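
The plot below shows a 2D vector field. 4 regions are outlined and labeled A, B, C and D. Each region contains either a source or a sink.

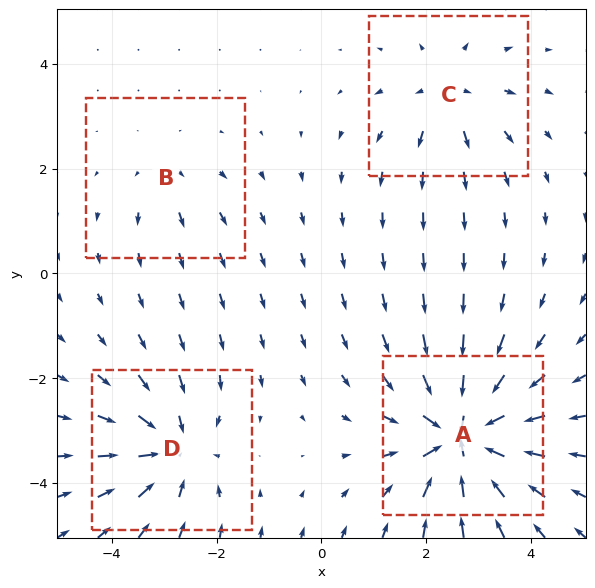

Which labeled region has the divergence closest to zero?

B

Divergence at each region's feature centre — A: about -8, B: about +2, C: about +4, D: about -5. Region B is closest to zero.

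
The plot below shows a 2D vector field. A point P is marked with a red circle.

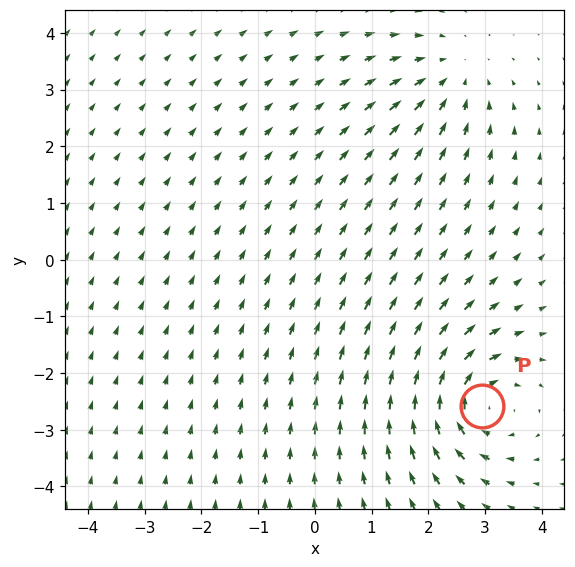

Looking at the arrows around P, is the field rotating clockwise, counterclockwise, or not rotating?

clockwise

Near P at (2.9, -2.6) the arrows circulate clockwise. The curl (z-component) there is about -6; negative curl means clockwise rotation.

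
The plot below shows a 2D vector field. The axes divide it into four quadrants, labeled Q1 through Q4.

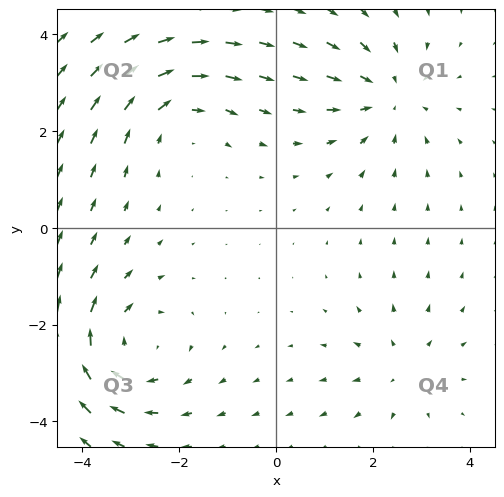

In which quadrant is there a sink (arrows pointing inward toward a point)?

The sink sits at approximately (2.3, 2.7), which lies in quadrant Q1. The divergence there is about -3, negative as expected for a sink.

Q1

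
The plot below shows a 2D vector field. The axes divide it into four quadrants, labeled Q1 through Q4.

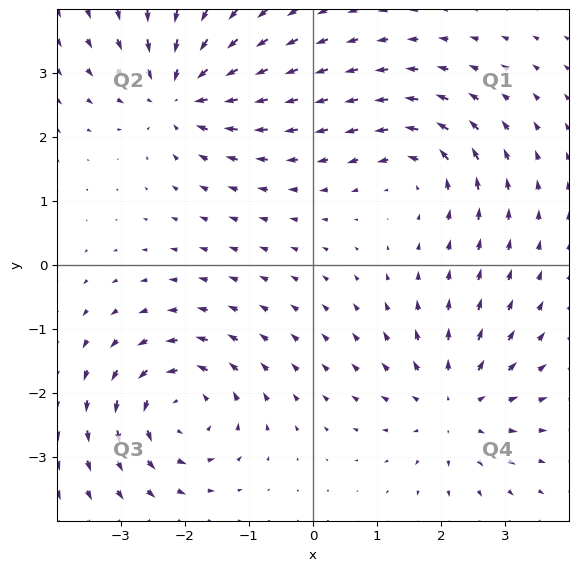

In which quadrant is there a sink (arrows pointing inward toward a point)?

Q2

The sink sits at approximately (-2.1, 2.7), which lies in quadrant Q2. The divergence there is about -6, negative as expected for a sink.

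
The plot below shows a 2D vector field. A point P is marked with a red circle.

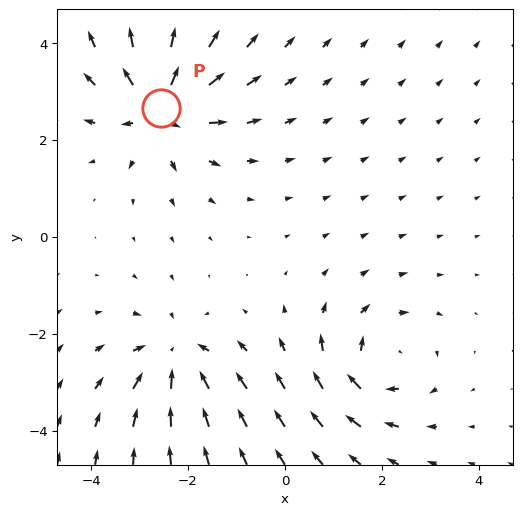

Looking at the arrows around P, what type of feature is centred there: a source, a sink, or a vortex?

At P (-2.6, 2.7) the arrows spread outward. Divergence about +5, curl ≈0 — positive divergence with near-zero curl is a source.

source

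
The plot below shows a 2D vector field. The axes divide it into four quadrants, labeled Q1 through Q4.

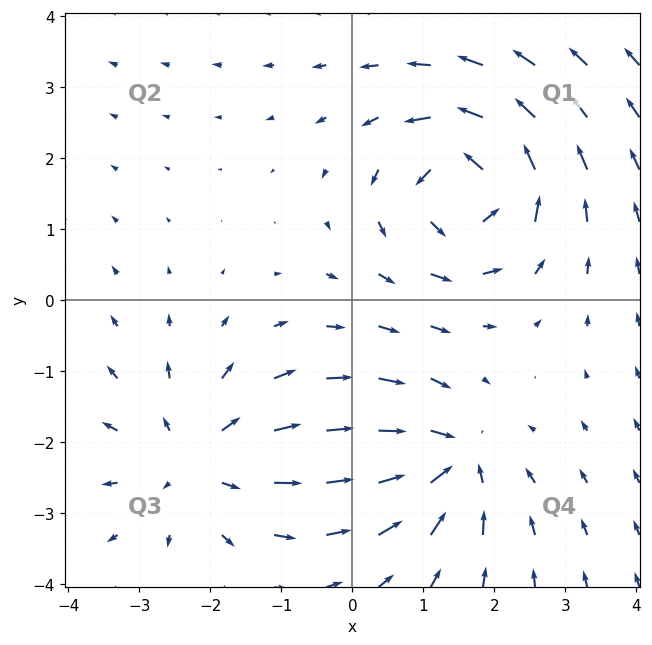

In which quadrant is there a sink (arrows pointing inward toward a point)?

The sink sits at approximately (1.4, -2.3), which lies in quadrant Q4. The divergence there is about -3, negative as expected for a sink.

Q4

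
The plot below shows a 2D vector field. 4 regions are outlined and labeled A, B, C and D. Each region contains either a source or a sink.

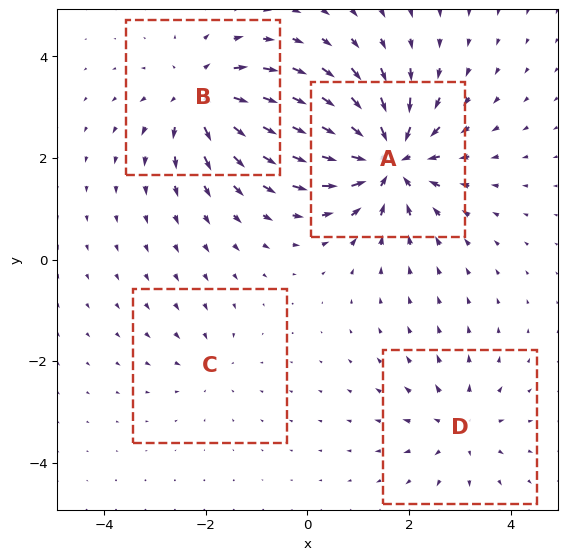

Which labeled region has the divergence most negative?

Divergence at each region's feature centre — A: about -8, B: about +6, C: about -2, D: about +4. Region A is most negative.

A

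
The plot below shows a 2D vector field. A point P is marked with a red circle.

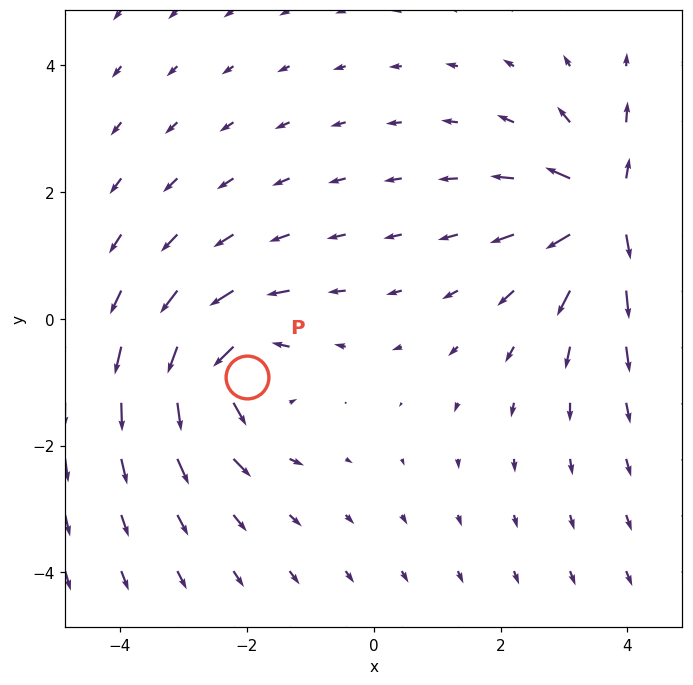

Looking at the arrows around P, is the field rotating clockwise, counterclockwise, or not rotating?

Near P at (-2.0, -0.9) the arrows circulate counterclockwise. The curl (z-component) there is about +3; positive curl means counterclockwise rotation.

counterclockwise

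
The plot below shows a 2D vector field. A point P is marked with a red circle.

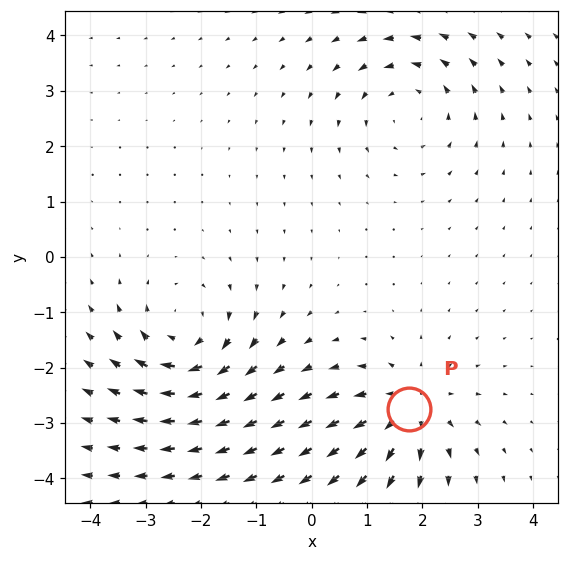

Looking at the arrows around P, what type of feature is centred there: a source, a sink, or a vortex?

At P (1.8, -2.7) the arrows spread outward. Divergence about +5, curl ≈0 — positive divergence with near-zero curl is a source.

source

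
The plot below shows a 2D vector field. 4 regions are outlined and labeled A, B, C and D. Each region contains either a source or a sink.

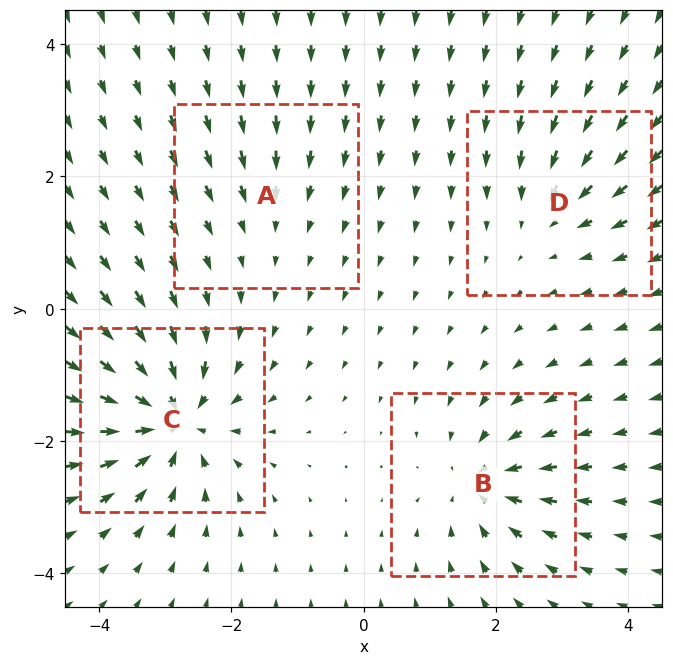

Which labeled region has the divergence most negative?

Divergence at each region's feature centre — A: about -2, B: about -6, C: about -9, D: about -4. Region C is most negative.

C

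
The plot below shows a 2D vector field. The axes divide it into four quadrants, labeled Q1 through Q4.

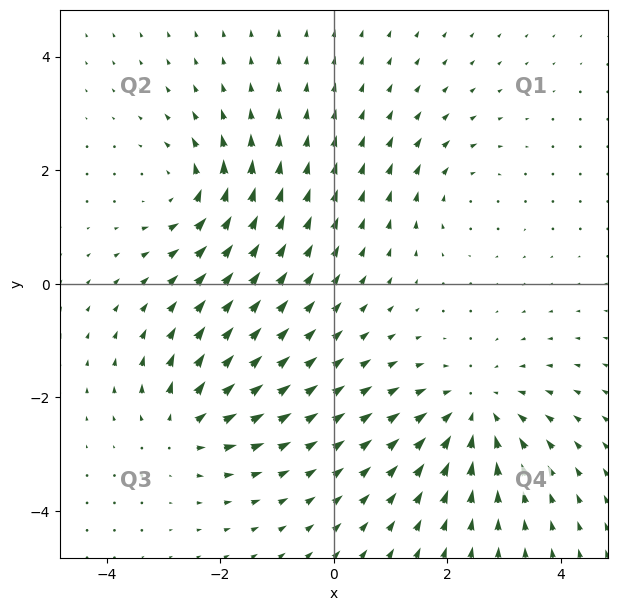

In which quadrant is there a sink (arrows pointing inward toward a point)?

The sink sits at approximately (2.5, -2.3), which lies in quadrant Q4. The divergence there is about -4, negative as expected for a sink.

Q4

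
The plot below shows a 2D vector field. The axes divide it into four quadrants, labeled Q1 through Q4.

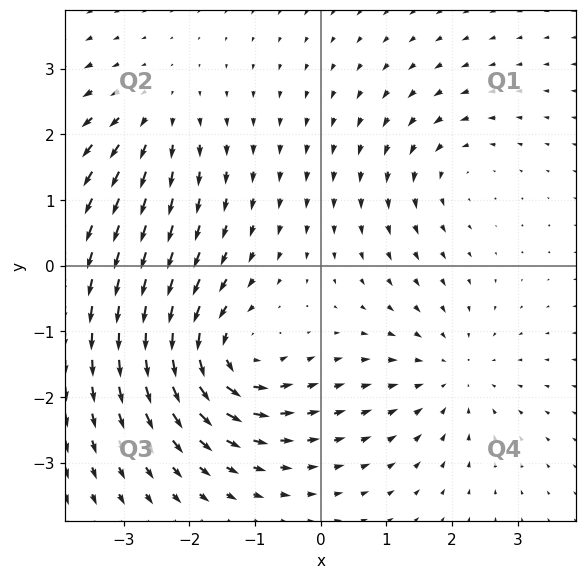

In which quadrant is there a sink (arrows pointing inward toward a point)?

The sink sits at approximately (2.0, -1.7), which lies in quadrant Q4. The divergence there is about -3, negative as expected for a sink.

Q4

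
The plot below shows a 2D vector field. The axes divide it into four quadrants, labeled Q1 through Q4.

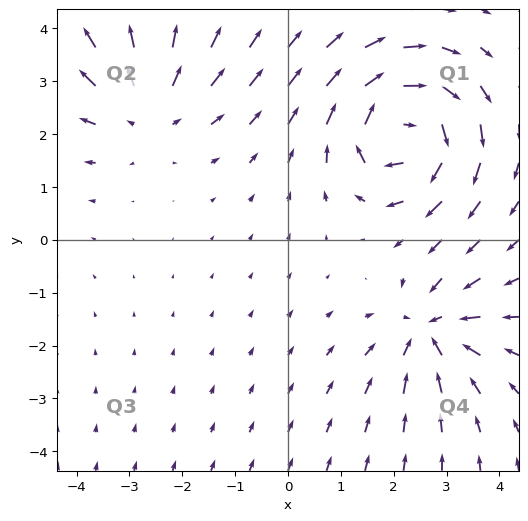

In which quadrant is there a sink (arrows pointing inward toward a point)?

Q4

The sink sits at approximately (2.7, -1.7), which lies in quadrant Q4. The divergence there is about -4, negative as expected for a sink.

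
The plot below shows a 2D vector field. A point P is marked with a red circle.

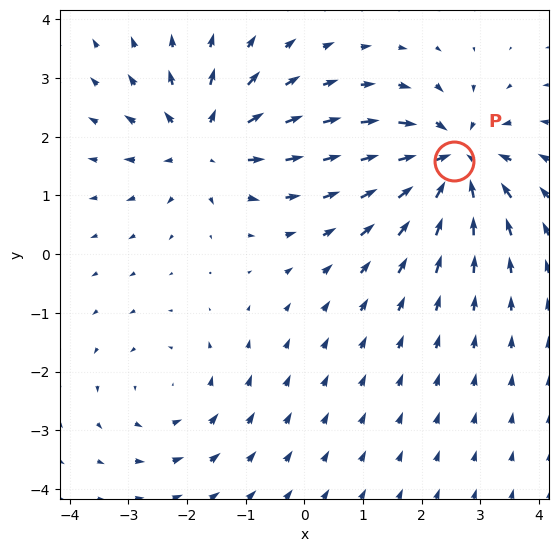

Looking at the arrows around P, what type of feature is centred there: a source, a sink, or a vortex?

At P (2.6, 1.6) the arrows converge inward. Divergence about -6, curl ≈0 — negative divergence with near-zero curl is a sink.

sink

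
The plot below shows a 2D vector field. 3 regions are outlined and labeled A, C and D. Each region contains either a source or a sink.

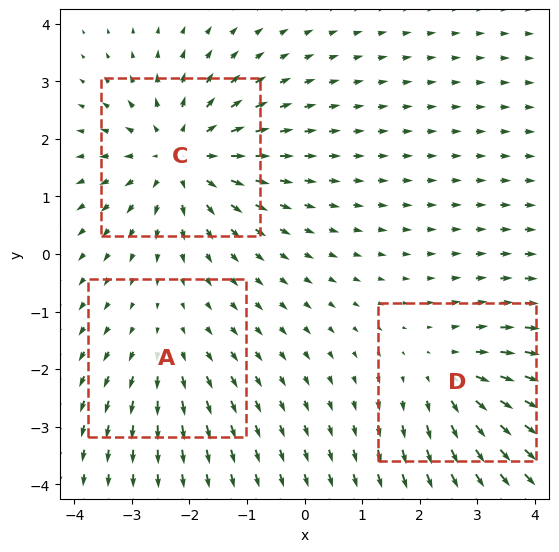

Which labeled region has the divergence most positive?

Divergence at each region's feature centre — A: about +2, C: about +4, D: about +3. Region C is most positive.

C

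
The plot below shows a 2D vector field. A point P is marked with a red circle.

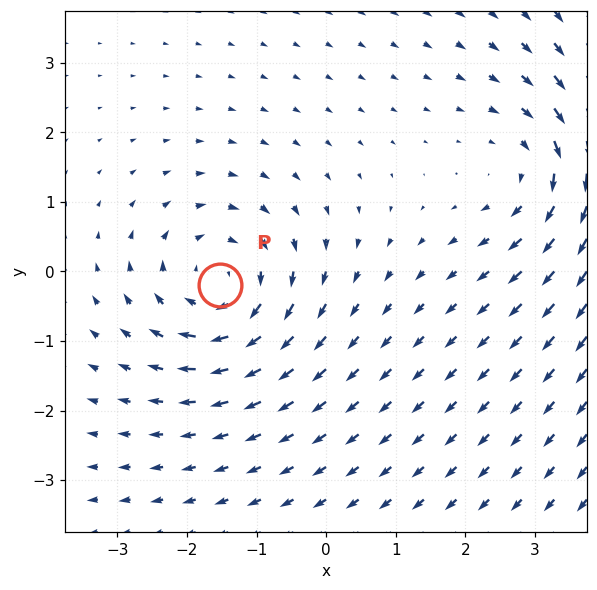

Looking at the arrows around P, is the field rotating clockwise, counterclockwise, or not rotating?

clockwise

Near P at (-1.5, -0.2) the arrows circulate clockwise. The curl (z-component) there is about -3; negative curl means clockwise rotation.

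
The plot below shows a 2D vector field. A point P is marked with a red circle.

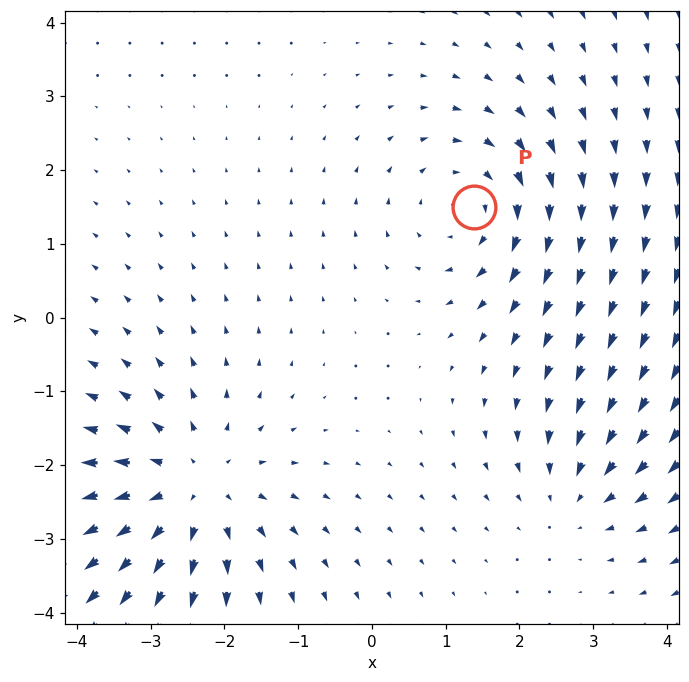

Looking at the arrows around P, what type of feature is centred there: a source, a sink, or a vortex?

At P (1.4, 1.5) the arrows circulate clockwise. Divergence ≈0, curl about -4 — near-zero divergence with nonzero curl is a vortex.

vortex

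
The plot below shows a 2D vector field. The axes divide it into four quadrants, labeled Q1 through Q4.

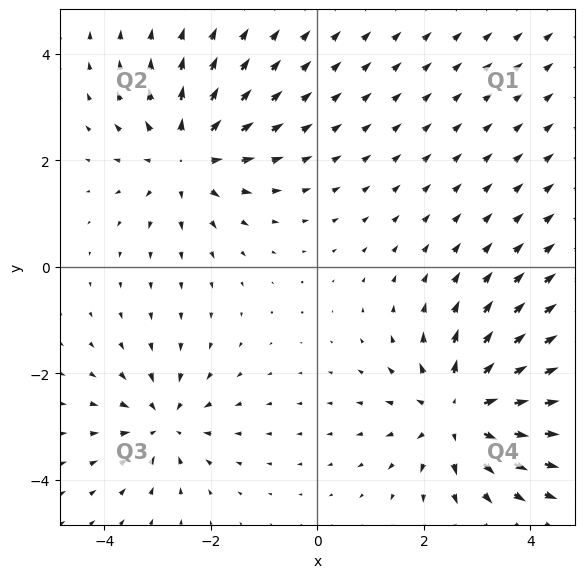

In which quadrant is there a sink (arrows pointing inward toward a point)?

The sink sits at approximately (-2.9, -2.9), which lies in quadrant Q3. The divergence there is about -3, negative as expected for a sink.

Q3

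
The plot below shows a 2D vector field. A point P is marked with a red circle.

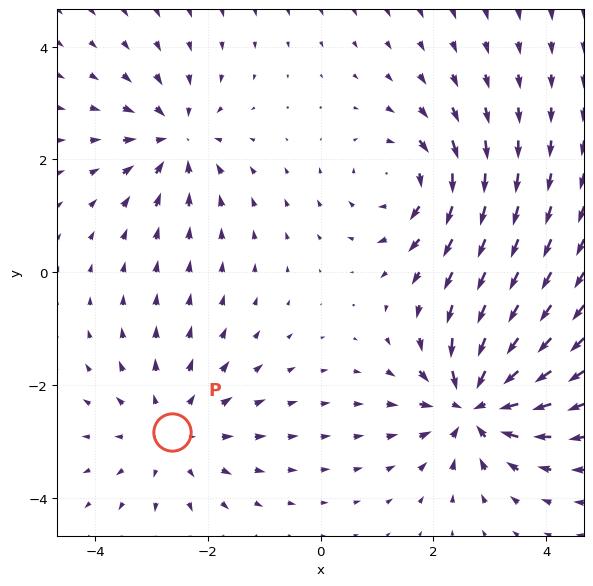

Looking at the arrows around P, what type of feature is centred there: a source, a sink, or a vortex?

At P (-2.6, -2.8) the arrows spread outward. Divergence about +3, curl ≈0 — positive divergence with near-zero curl is a source.

source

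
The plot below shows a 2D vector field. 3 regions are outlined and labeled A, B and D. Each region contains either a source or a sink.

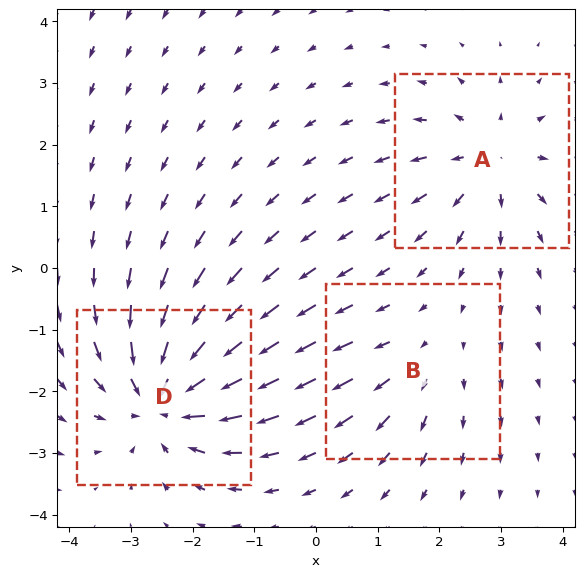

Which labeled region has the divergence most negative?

D

Divergence at each region's feature centre — A: about +3, B: about +2, D: about -5. Region D is most negative.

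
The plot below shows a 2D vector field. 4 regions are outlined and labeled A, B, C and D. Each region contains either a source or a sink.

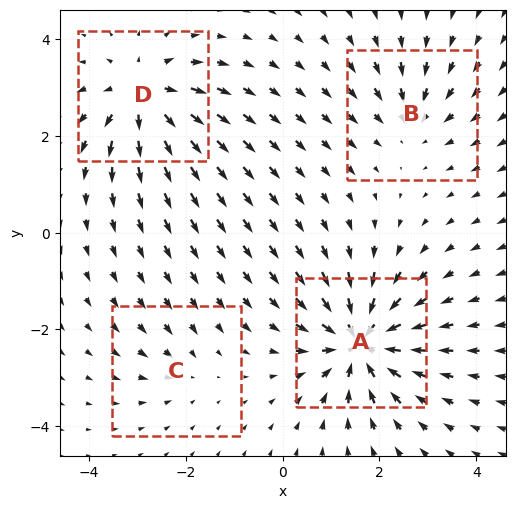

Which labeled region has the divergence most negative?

Divergence at each region's feature centre — A: about -8, B: about -4, C: about -2, D: about +6. Region A is most negative.

A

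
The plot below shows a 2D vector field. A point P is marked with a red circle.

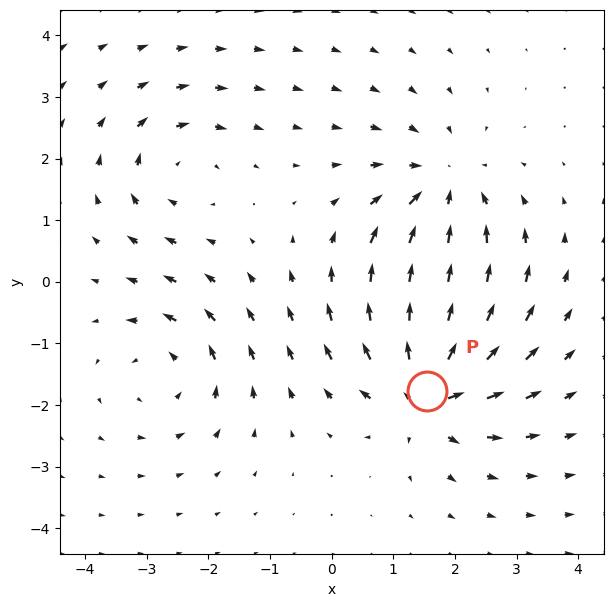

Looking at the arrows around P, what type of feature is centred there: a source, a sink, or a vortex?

source

At P (1.5, -1.8) the arrows spread outward. Divergence about +6, curl ≈0 — positive divergence with near-zero curl is a source.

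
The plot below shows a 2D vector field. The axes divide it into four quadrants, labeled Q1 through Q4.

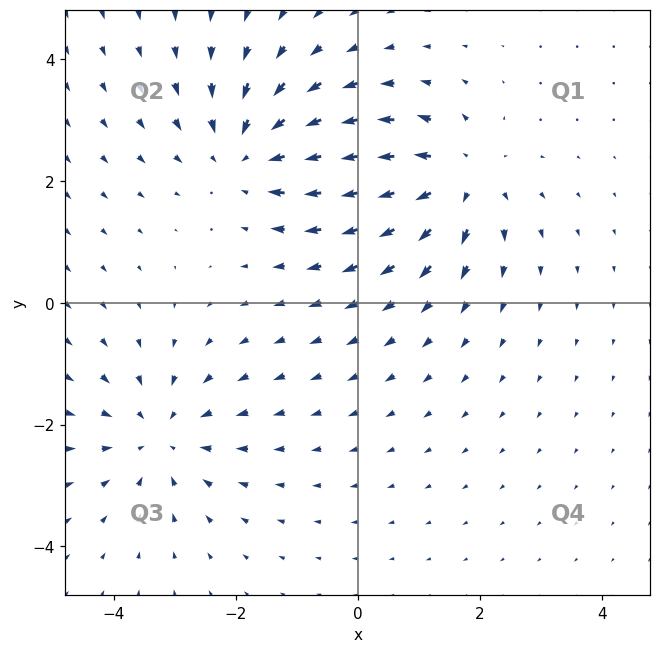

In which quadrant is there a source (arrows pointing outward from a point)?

The source sits at approximately (1.6, 2.0), which lies in quadrant Q1. The divergence there is about +5, positive as expected for a source.

Q1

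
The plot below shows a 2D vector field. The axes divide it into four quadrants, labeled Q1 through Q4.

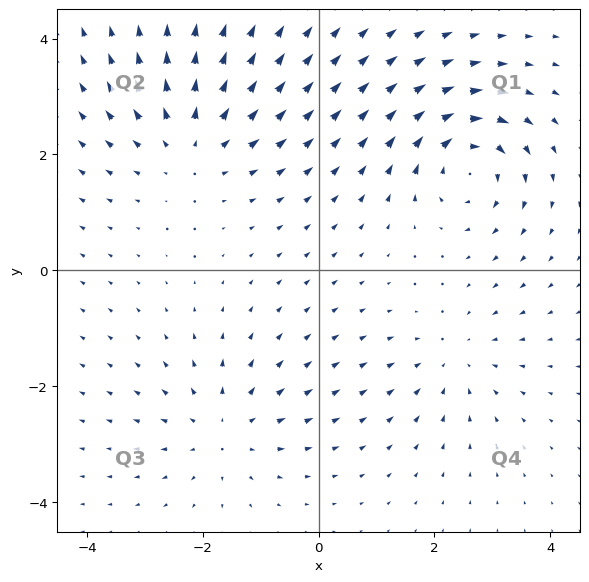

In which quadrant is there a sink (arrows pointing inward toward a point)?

Q4

The sink sits at approximately (2.4, -1.5), which lies in quadrant Q4. The divergence there is about -3, negative as expected for a sink.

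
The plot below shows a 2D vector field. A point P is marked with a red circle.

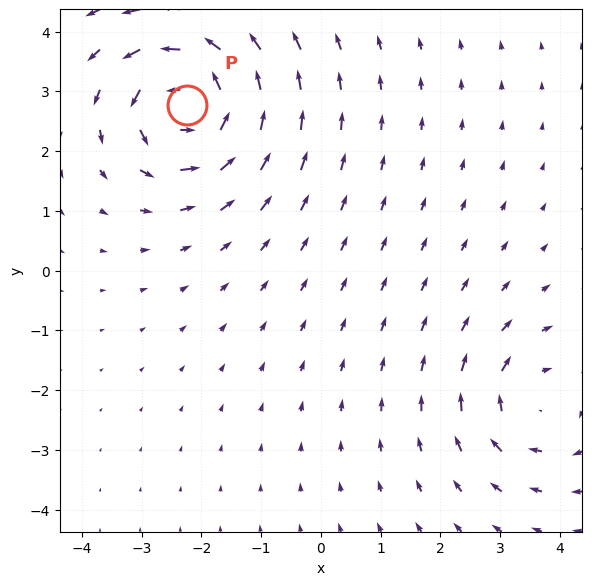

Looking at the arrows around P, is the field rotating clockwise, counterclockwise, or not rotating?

Near P at (-2.2, 2.8) the arrows circulate counterclockwise. The curl (z-component) there is about +5; positive curl means counterclockwise rotation.

counterclockwise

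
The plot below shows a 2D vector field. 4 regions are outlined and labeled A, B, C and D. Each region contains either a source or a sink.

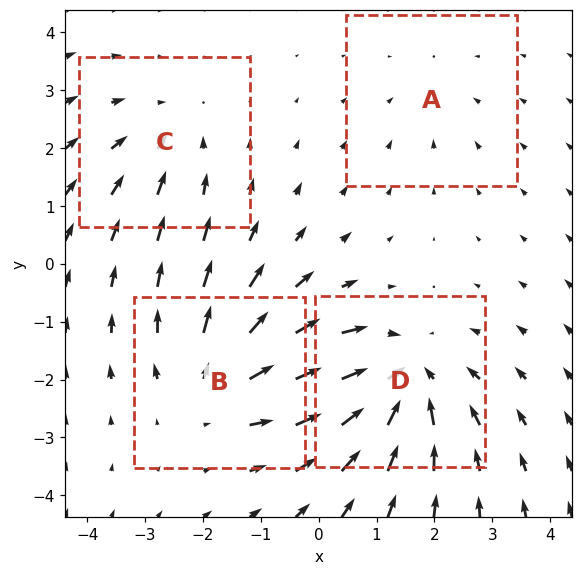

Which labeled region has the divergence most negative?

D

Divergence at each region's feature centre — A: about -2, B: about +4, C: about -3, D: about -5. Region D is most negative.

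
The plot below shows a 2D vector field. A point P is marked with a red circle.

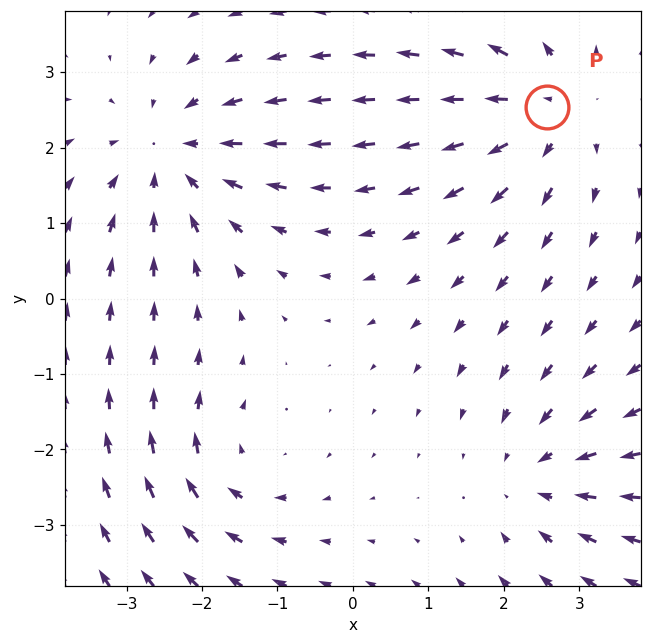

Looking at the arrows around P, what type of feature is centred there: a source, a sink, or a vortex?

At P (2.6, 2.5) the arrows spread outward. Divergence about +4, curl ≈0 — positive divergence with near-zero curl is a source.

source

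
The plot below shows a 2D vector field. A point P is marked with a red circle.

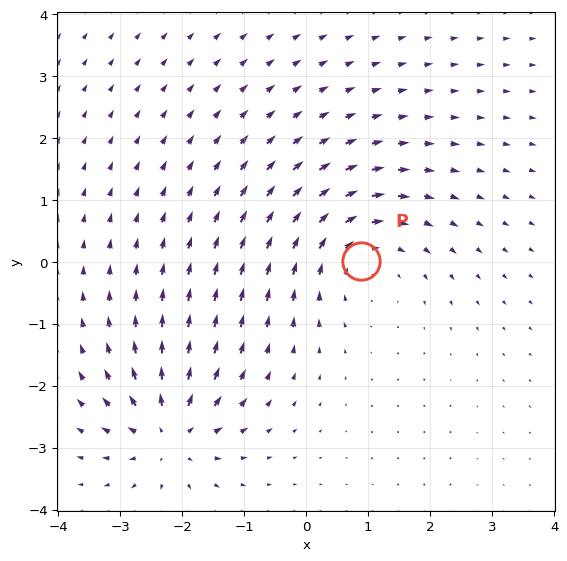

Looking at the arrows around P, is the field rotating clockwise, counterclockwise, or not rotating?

clockwise

Near P at (0.9, 0.0) the arrows circulate clockwise. The curl (z-component) there is about -3; negative curl means clockwise rotation.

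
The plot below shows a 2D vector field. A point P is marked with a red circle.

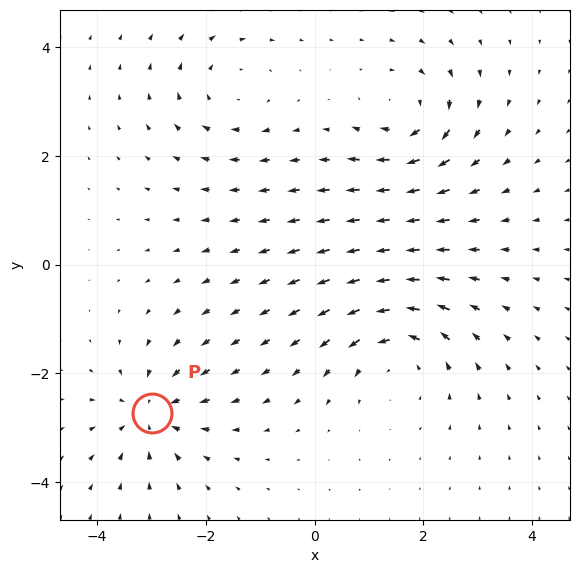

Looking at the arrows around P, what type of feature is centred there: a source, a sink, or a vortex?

sink

At P (-3.0, -2.7) the arrows converge inward. Divergence about -5, curl ≈0 — negative divergence with near-zero curl is a sink.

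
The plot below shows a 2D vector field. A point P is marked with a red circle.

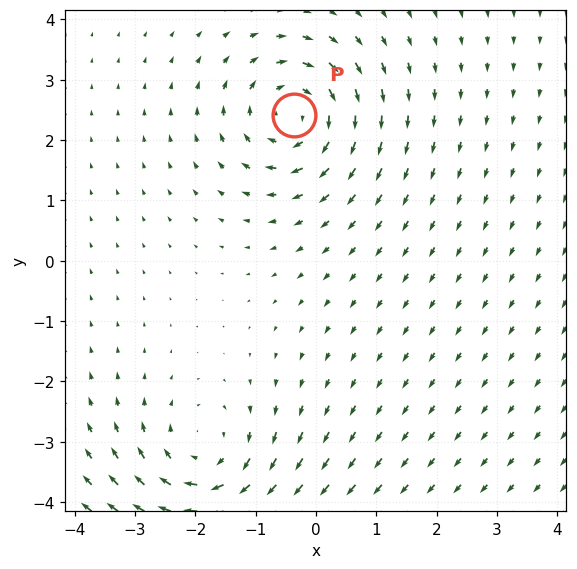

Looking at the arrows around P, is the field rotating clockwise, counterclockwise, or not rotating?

Near P at (-0.4, 2.4) the arrows circulate clockwise. The curl (z-component) there is about -4; negative curl means clockwise rotation.

clockwise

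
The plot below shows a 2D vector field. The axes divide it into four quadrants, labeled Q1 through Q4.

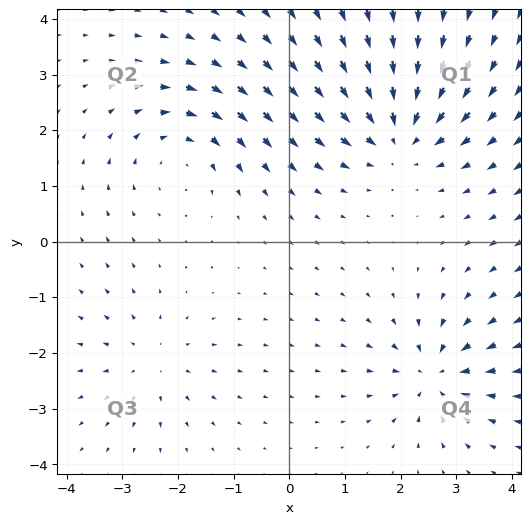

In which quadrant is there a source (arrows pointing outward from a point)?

Q3

The source sits at approximately (-2.5, -2.1), which lies in quadrant Q3. The divergence there is about +3, positive as expected for a source.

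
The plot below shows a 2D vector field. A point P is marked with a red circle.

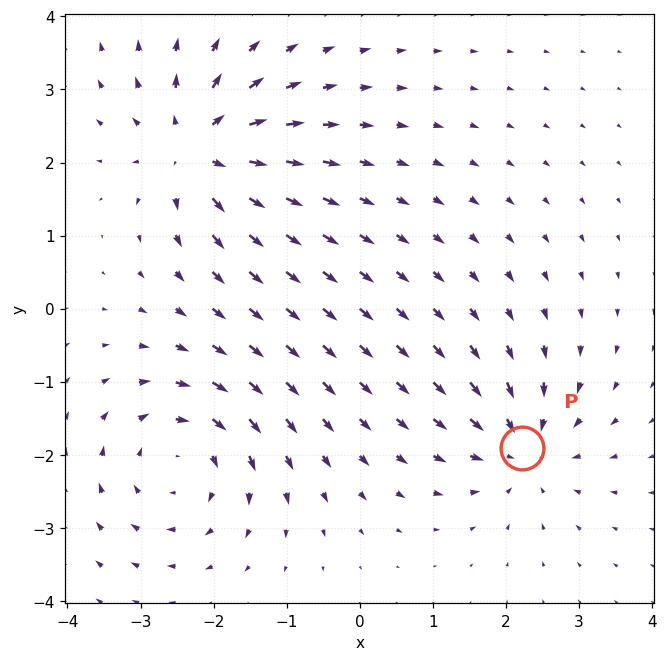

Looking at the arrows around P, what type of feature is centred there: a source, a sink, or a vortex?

sink

At P (2.2, -1.9) the arrows converge inward. Divergence about -5, curl ≈0 — negative divergence with near-zero curl is a sink.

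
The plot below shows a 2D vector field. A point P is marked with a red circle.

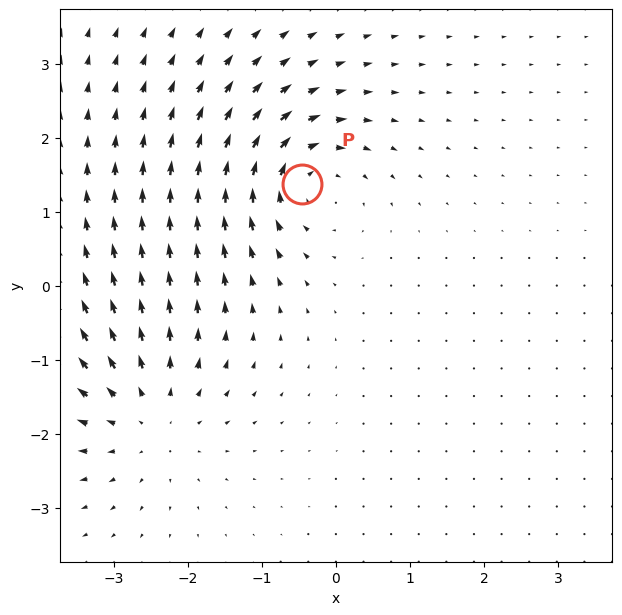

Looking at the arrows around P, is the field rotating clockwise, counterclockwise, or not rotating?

clockwise

Near P at (-0.5, 1.4) the arrows circulate clockwise. The curl (z-component) there is about -5; negative curl means clockwise rotation.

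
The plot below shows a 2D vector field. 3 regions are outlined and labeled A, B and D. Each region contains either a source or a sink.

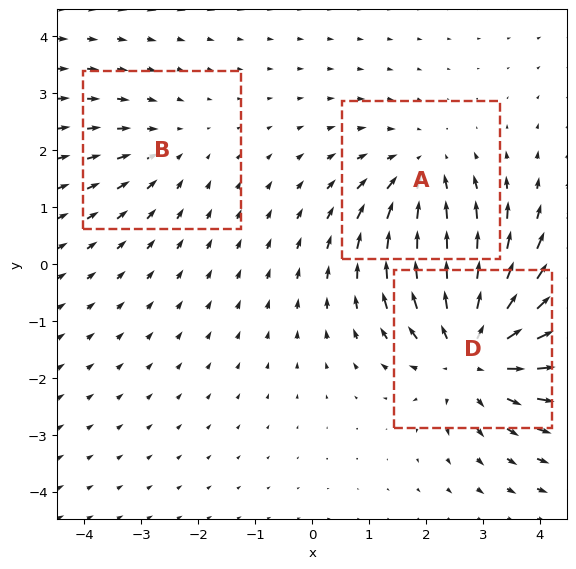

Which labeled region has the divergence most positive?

Divergence at each region's feature centre — A: about -3, B: about -2, D: about +4. Region D is most positive.

D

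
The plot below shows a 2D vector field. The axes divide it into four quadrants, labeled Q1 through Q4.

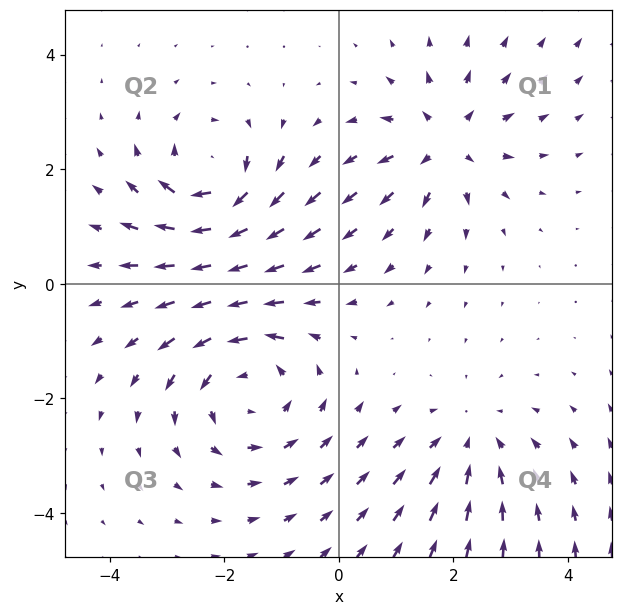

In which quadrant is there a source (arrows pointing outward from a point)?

The source sits at approximately (1.9, 2.5), which lies in quadrant Q1. The divergence there is about +4, positive as expected for a source.

Q1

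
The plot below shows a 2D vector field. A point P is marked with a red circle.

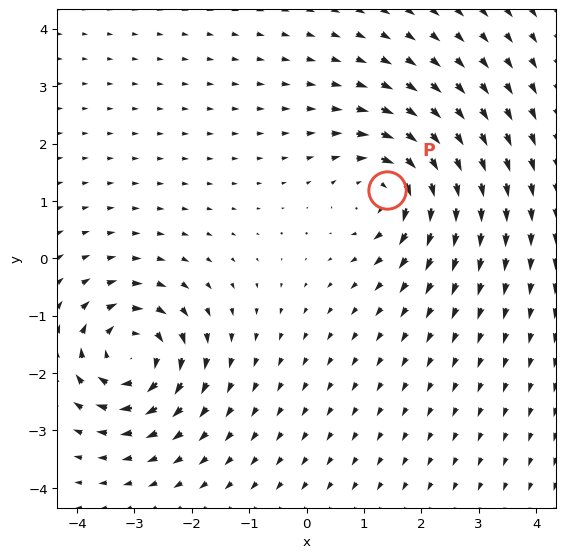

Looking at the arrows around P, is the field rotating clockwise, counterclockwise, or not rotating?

Near P at (1.4, 1.2) the arrows circulate clockwise. The curl (z-component) there is about -4; negative curl means clockwise rotation.

clockwise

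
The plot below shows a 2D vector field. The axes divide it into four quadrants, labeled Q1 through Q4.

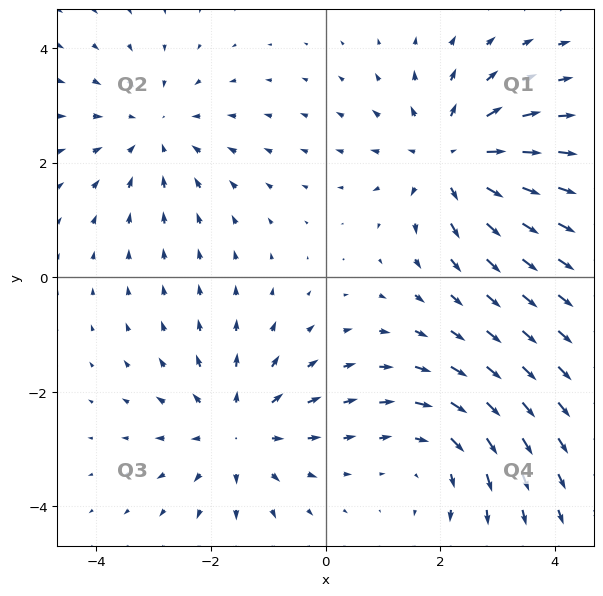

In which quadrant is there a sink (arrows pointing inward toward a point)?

The sink sits at approximately (-3.0, 2.5), which lies in quadrant Q2. The divergence there is about -2, negative as expected for a sink.

Q2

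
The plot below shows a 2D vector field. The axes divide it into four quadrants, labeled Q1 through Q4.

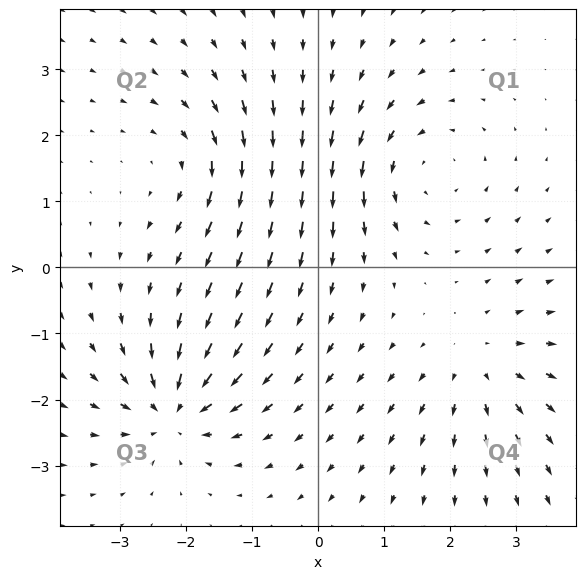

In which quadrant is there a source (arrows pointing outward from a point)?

Q4

The source sits at approximately (2.5, -1.5), which lies in quadrant Q4. The divergence there is about +4, positive as expected for a source.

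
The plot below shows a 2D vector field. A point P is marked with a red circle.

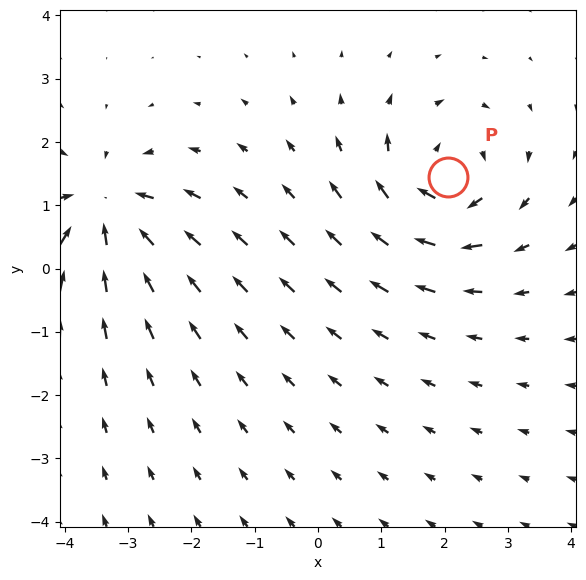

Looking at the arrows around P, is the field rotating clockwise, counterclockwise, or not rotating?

Near P at (2.1, 1.4) the arrows circulate clockwise. The curl (z-component) there is about -5; negative curl means clockwise rotation.

clockwise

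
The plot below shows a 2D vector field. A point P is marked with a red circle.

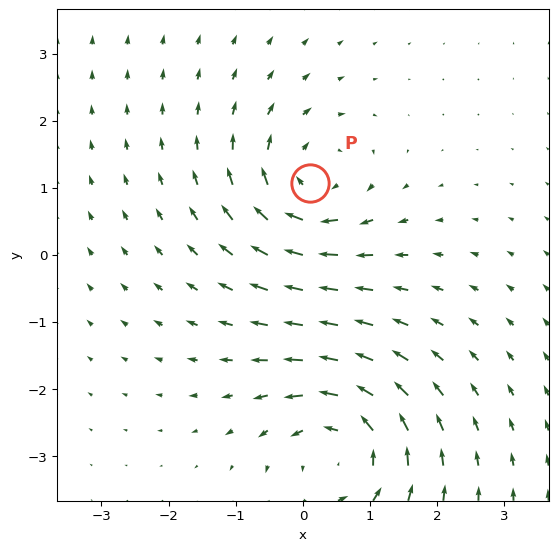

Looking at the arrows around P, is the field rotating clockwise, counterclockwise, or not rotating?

Near P at (0.1, 1.1) the arrows circulate clockwise. The curl (z-component) there is about -4; negative curl means clockwise rotation.

clockwise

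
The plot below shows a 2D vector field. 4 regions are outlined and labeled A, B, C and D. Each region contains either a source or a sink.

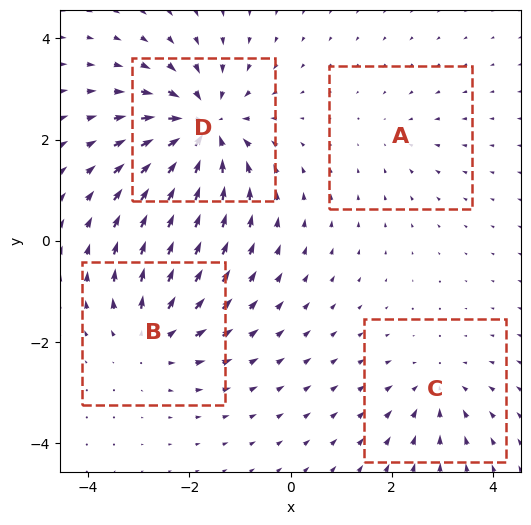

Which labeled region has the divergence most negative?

D

Divergence at each region's feature centre — A: about -2, B: about +5, C: about -3, D: about -7. Region D is most negative.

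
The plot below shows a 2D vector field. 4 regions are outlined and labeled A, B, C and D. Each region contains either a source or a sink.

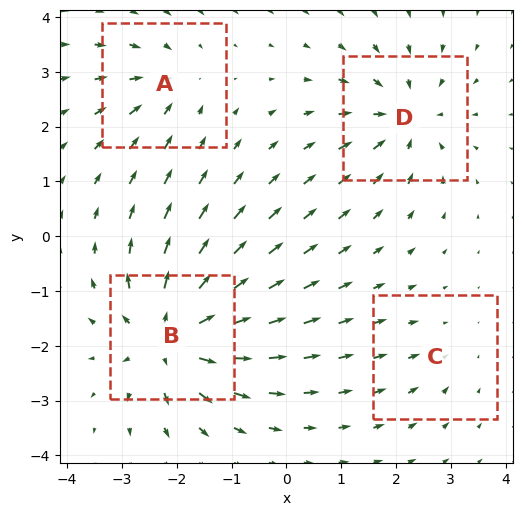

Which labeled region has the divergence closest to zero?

Divergence at each region's feature centre — A: about -4, B: about +7, C: about -2, D: about -5. Region C is closest to zero.

C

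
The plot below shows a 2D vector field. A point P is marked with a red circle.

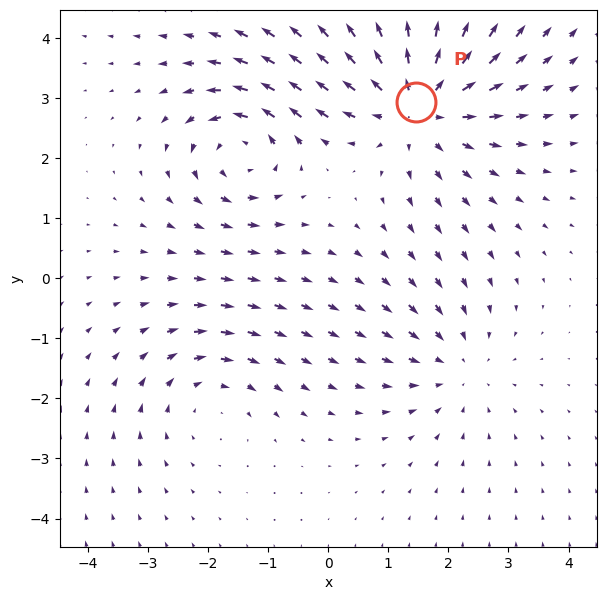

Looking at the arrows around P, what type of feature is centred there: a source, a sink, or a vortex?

At P (1.5, 2.9) the arrows spread outward. Divergence about +4, curl ≈0 — positive divergence with near-zero curl is a source.

source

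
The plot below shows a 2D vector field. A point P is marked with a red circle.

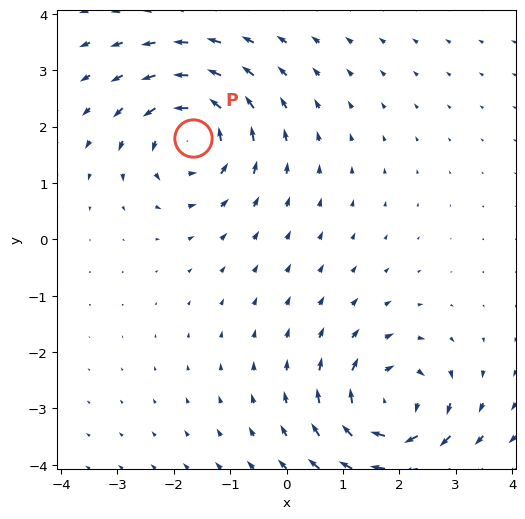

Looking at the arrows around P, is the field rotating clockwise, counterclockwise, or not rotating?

counterclockwise

Near P at (-1.7, 1.8) the arrows circulate counterclockwise. The curl (z-component) there is about +5; positive curl means counterclockwise rotation.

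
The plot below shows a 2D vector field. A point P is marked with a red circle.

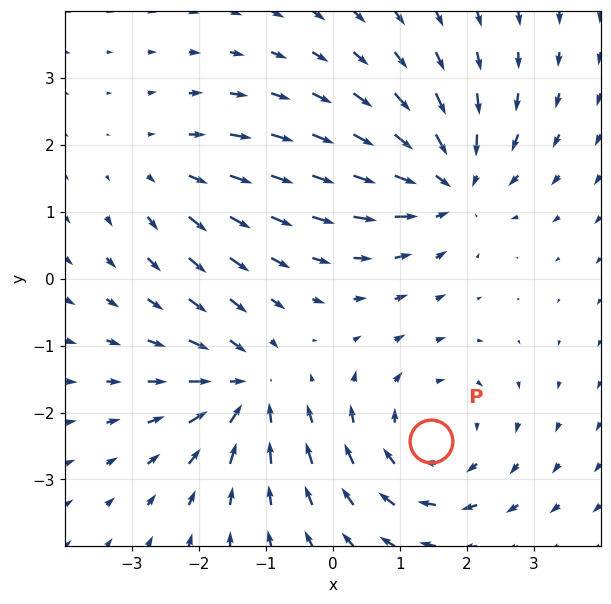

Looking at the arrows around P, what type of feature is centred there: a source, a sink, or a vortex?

vortex

At P (1.5, -2.4) the arrows circulate clockwise. Divergence ≈0, curl about -4 — near-zero divergence with nonzero curl is a vortex.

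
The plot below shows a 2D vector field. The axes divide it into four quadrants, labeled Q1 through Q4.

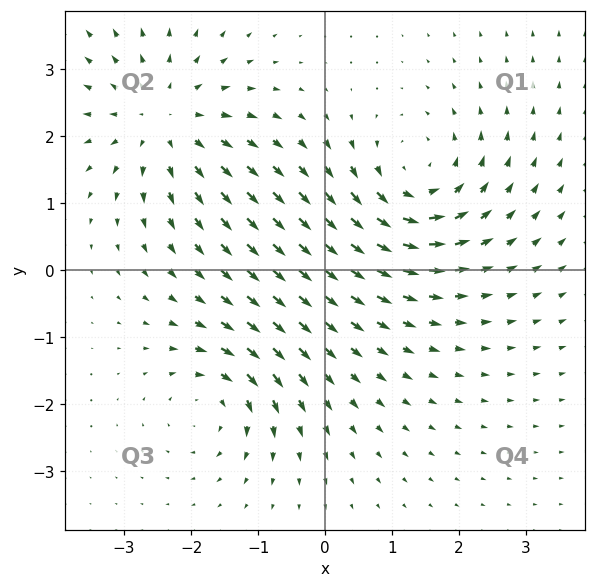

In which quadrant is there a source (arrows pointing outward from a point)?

The source sits at approximately (-2.4, 2.2), which lies in quadrant Q2. The divergence there is about +4, positive as expected for a source.

Q2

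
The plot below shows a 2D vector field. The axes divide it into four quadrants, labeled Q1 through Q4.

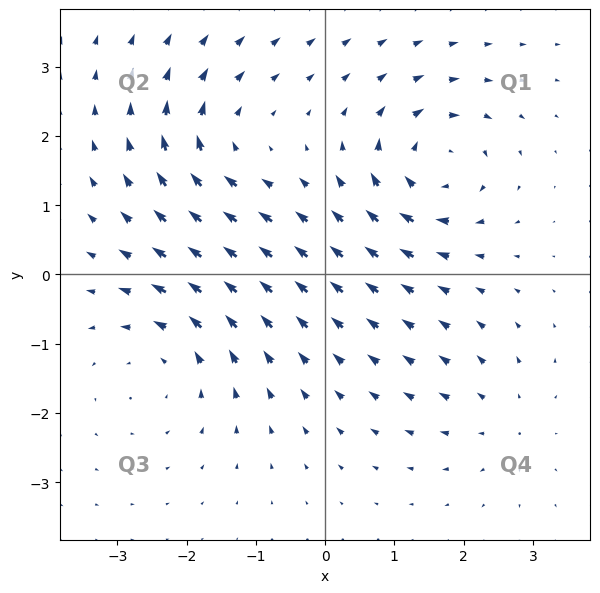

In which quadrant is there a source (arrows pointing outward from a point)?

Q4

The source sits at approximately (2.6, -2.1), which lies in quadrant Q4. The divergence there is about +3, positive as expected for a source.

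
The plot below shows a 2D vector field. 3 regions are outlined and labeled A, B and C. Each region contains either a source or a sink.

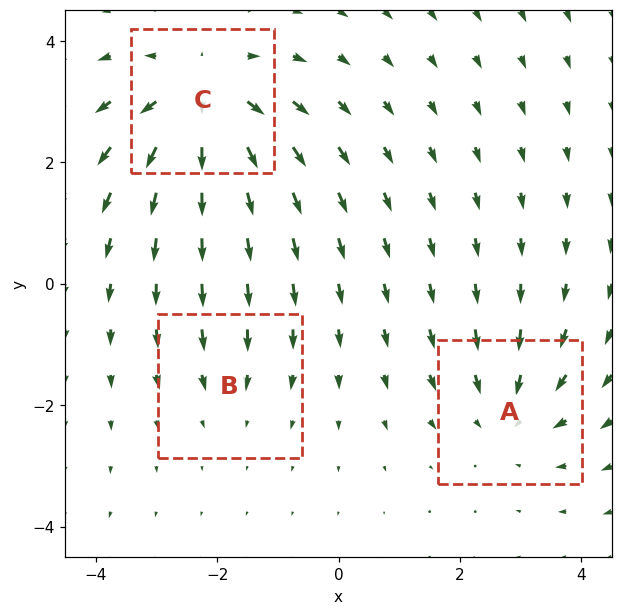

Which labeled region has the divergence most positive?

Divergence at each region's feature centre — A: about -3, B: about -2, C: about +5. Region C is most positive.

C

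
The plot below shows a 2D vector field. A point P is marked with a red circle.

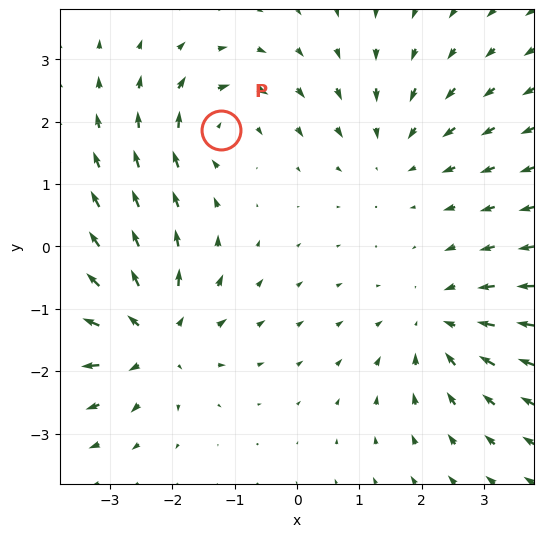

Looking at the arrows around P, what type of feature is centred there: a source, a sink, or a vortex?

vortex

At P (-1.2, 1.9) the arrows circulate clockwise. Divergence ≈0, curl about -4 — near-zero divergence with nonzero curl is a vortex.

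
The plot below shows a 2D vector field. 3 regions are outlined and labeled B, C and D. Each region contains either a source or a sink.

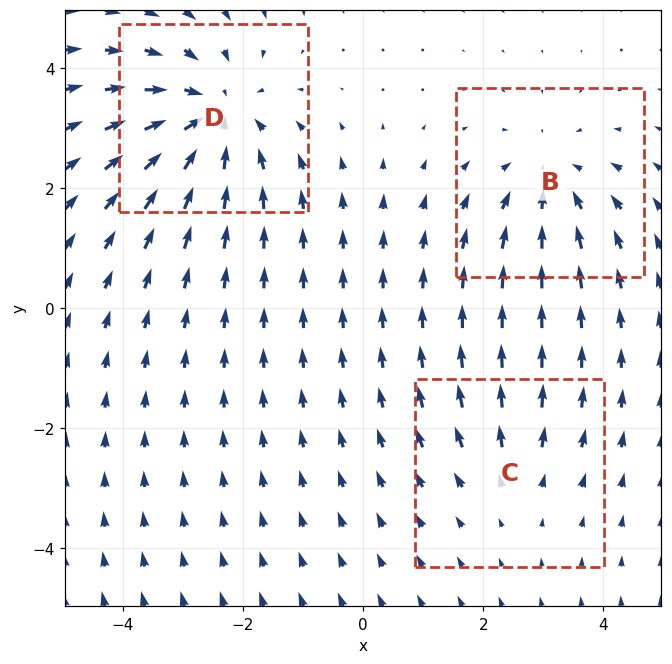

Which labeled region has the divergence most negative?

Divergence at each region's feature centre — B: about -3, C: about +2, D: about -4. Region D is most negative.

D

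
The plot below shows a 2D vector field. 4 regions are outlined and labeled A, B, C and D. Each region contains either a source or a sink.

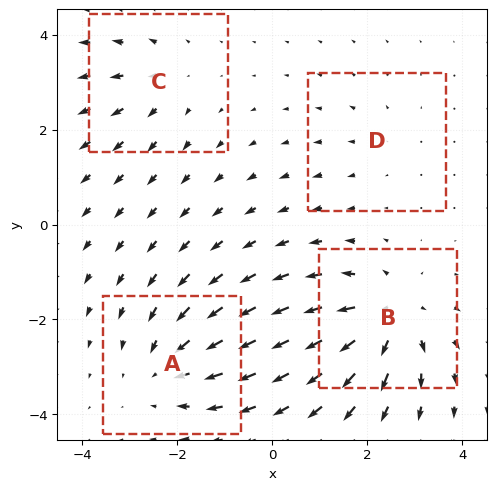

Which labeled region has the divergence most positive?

Divergence at each region's feature centre — A: about -4, B: about +6, C: about +3, D: about +2. Region B is most positive.

B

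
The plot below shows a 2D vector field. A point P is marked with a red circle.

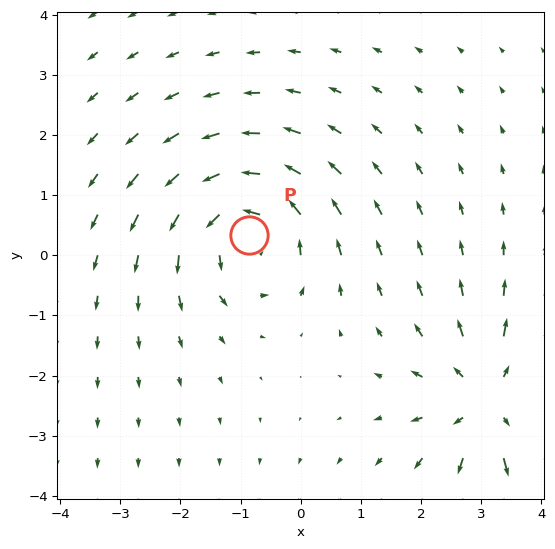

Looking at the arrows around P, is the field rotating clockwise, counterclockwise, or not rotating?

counterclockwise

Near P at (-0.9, 0.3) the arrows circulate counterclockwise. The curl (z-component) there is about +5; positive curl means counterclockwise rotation.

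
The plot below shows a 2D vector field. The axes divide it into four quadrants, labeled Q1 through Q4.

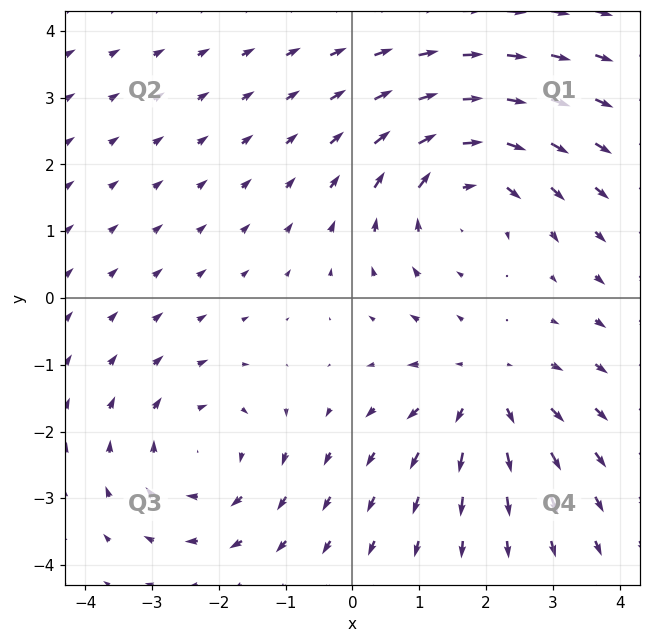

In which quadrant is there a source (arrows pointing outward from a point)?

Q4

The source sits at approximately (2.0, -1.4), which lies in quadrant Q4. The divergence there is about +3, positive as expected for a source.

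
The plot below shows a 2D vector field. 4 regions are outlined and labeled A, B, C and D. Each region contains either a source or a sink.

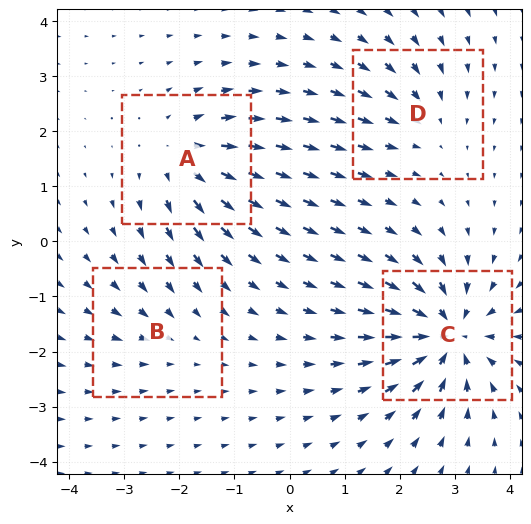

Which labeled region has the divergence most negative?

C

Divergence at each region's feature centre — A: about +6, B: about -2, C: about -8, D: about -4. Region C is most negative.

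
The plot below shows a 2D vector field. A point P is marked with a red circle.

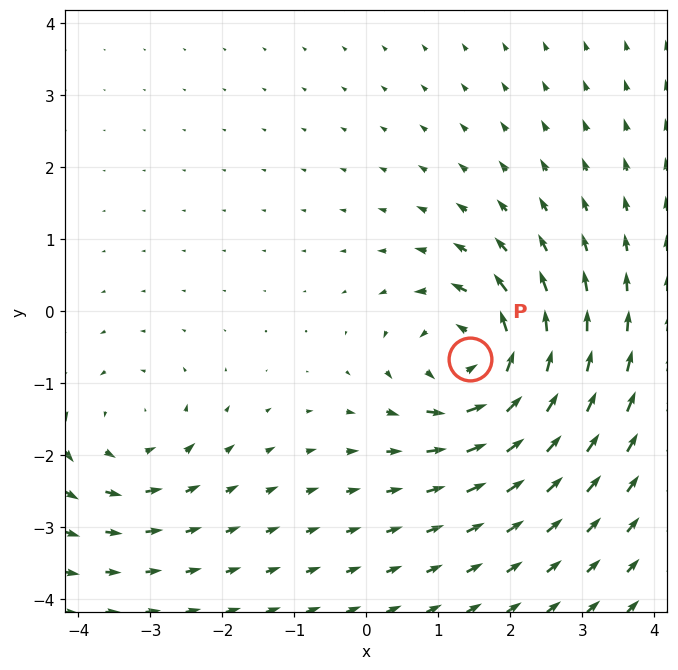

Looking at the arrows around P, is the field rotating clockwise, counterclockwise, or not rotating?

Near P at (1.4, -0.7) the arrows circulate counterclockwise. The curl (z-component) there is about +6; positive curl means counterclockwise rotation.

counterclockwise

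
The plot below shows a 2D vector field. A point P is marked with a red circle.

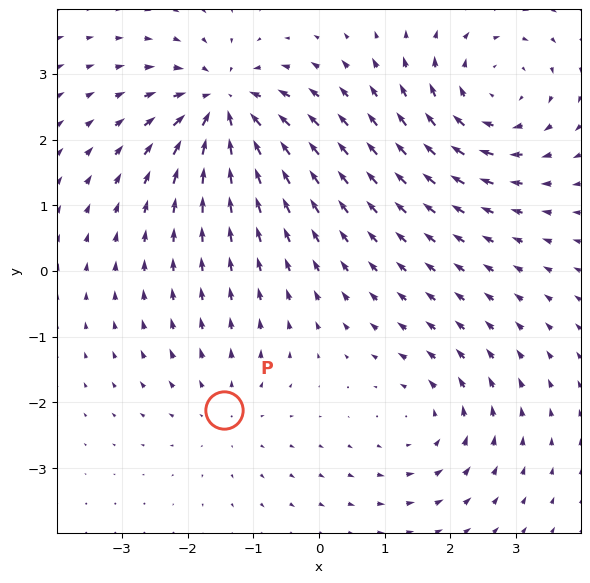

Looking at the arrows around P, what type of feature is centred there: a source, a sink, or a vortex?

source

At P (-1.4, -2.1) the arrows spread outward. Divergence about +2, curl ≈0 — positive divergence with near-zero curl is a source.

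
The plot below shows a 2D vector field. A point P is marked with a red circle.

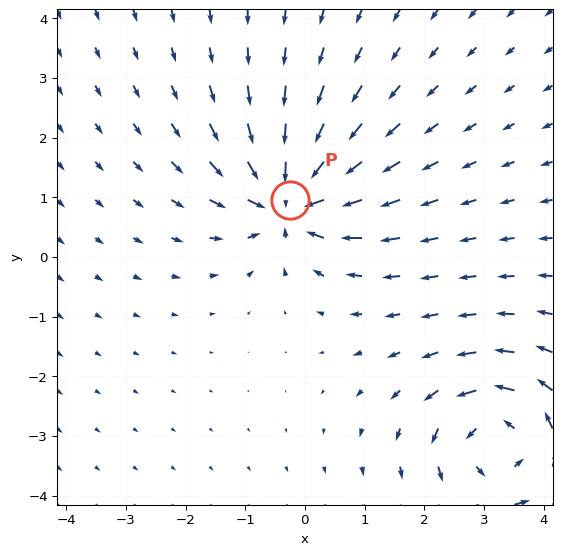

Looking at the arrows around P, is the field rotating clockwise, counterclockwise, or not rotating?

not rotating

Near P at (-0.3, 1.0) the arrows show no circulation. The curl there is ≈0.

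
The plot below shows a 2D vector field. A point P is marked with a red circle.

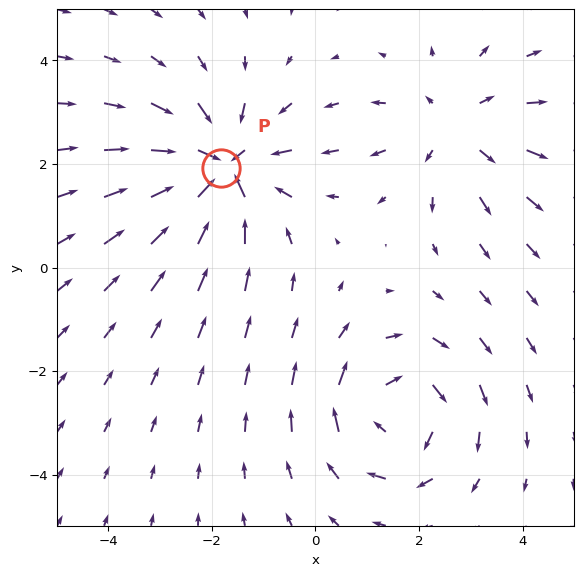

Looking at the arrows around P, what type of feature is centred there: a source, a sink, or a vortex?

sink

At P (-1.8, 1.9) the arrows converge inward. Divergence about -5, curl ≈0 — negative divergence with near-zero curl is a sink.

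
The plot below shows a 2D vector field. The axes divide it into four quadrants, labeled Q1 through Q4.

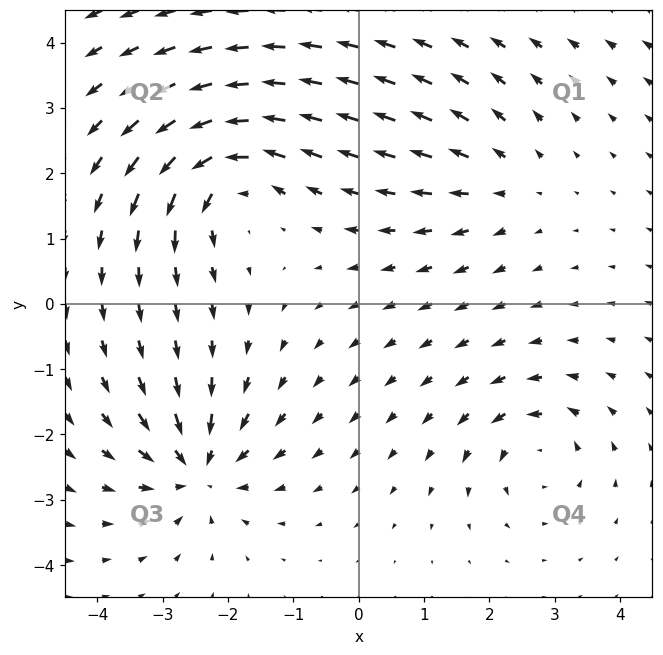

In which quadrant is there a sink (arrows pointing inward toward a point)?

Q3

The sink sits at approximately (-2.5, -2.5), which lies in quadrant Q3. The divergence there is about -6, negative as expected for a sink.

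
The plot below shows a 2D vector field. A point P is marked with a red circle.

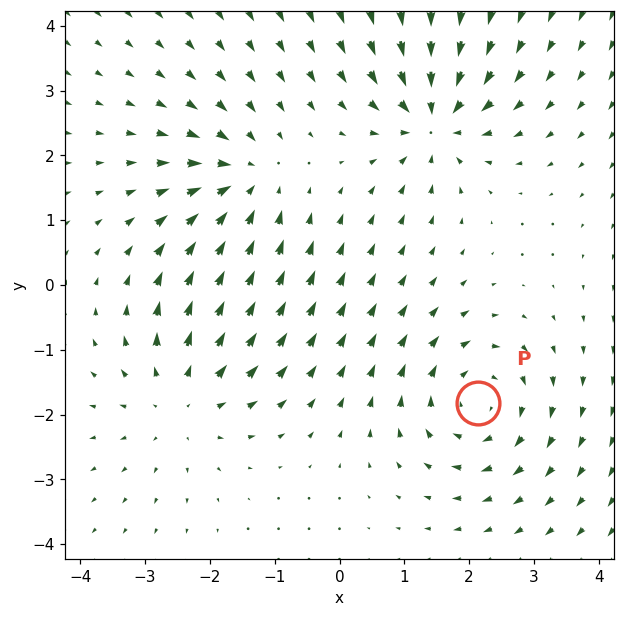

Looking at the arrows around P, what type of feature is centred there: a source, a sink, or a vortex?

vortex

At P (2.1, -1.8) the arrows circulate clockwise. Divergence ≈0, curl about -4 — near-zero divergence with nonzero curl is a vortex.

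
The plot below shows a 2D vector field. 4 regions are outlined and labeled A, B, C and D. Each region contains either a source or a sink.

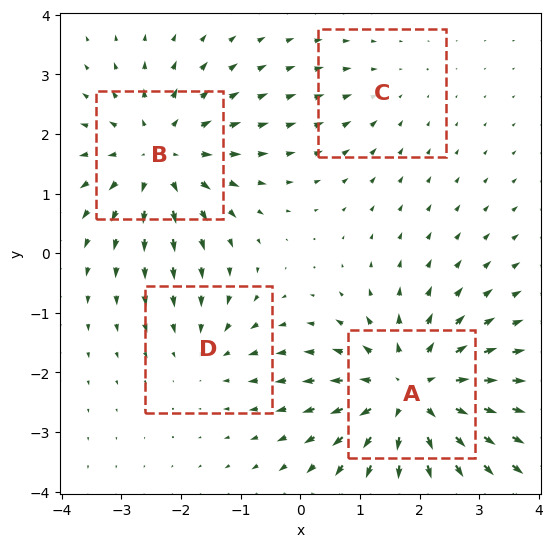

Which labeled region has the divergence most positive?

Divergence at each region's feature centre — A: about +6, B: about +5, C: about -2, D: about -3. Region A is most positive.

A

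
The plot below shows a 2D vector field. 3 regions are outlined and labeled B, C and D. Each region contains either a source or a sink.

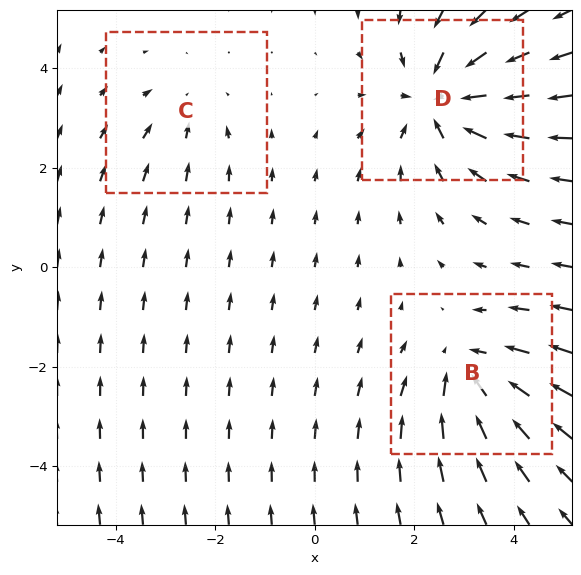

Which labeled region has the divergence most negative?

D

Divergence at each region's feature centre — B: about -3, C: about -2, D: about -4. Region D is most negative.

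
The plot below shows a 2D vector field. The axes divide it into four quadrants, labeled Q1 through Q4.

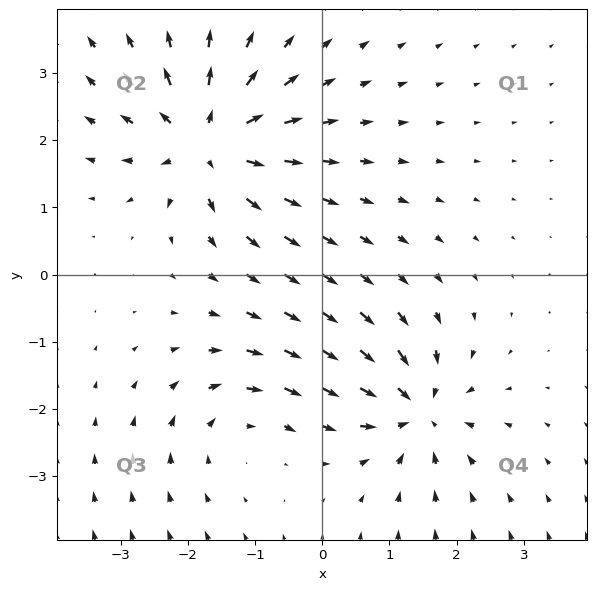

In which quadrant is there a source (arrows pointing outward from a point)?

Q2

The source sits at approximately (-1.7, 2.0), which lies in quadrant Q2. The divergence there is about +7, positive as expected for a source.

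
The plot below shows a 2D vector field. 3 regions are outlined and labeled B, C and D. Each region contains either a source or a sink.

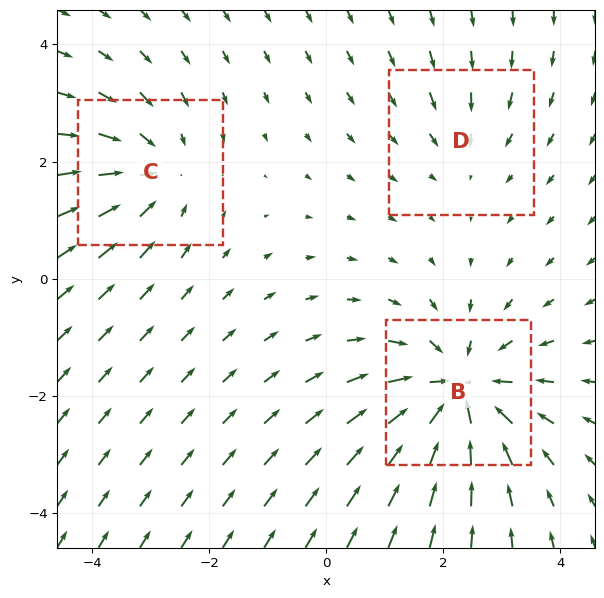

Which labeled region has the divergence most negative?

B

Divergence at each region's feature centre — B: about -5, C: about -3, D: about -2. Region B is most negative.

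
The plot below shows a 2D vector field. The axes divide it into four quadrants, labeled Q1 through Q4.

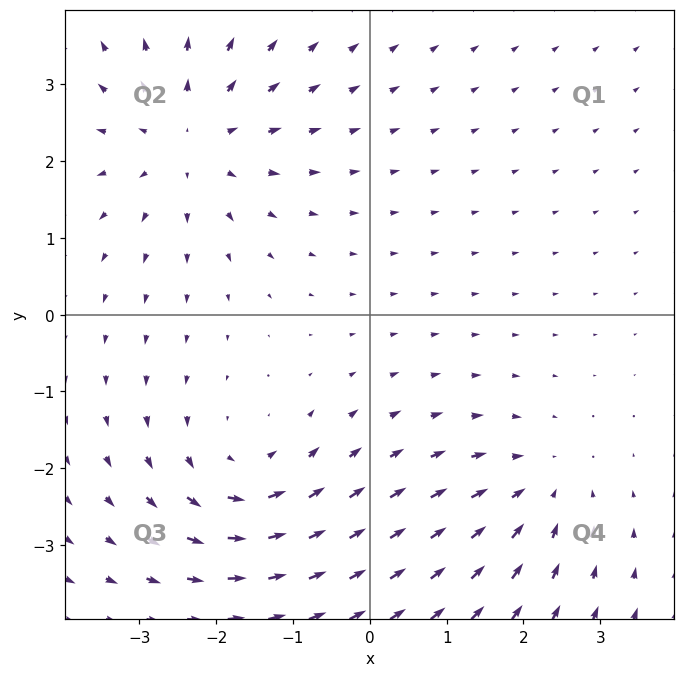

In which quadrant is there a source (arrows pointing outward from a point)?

Q2

The source sits at approximately (-2.3, 2.3), which lies in quadrant Q2. The divergence there is about +3, positive as expected for a source.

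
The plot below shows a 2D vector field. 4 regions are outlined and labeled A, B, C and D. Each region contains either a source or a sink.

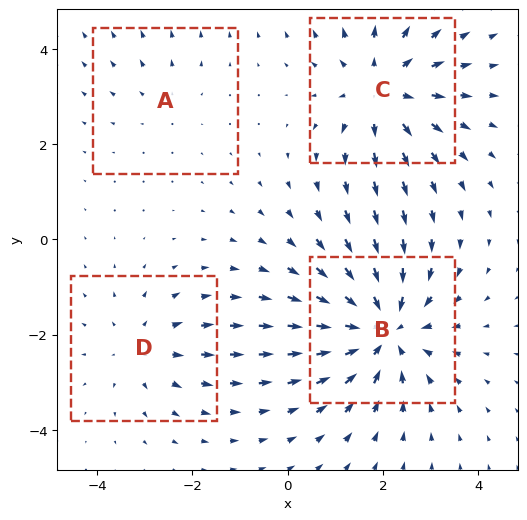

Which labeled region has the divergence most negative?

B

Divergence at each region's feature centre — A: about +2, B: about -6, C: about +5, D: about +3. Region B is most negative.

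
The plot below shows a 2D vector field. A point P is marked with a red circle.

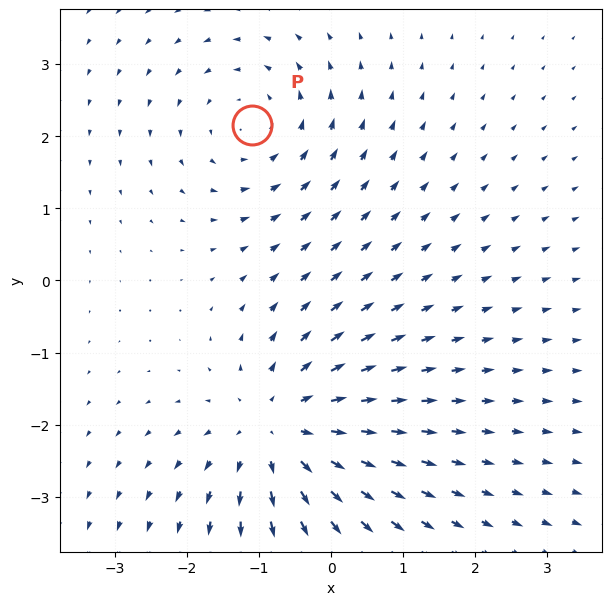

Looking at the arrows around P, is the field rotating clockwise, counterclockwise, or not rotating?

counterclockwise

Near P at (-1.1, 2.2) the arrows circulate counterclockwise. The curl (z-component) there is about +2; positive curl means counterclockwise rotation.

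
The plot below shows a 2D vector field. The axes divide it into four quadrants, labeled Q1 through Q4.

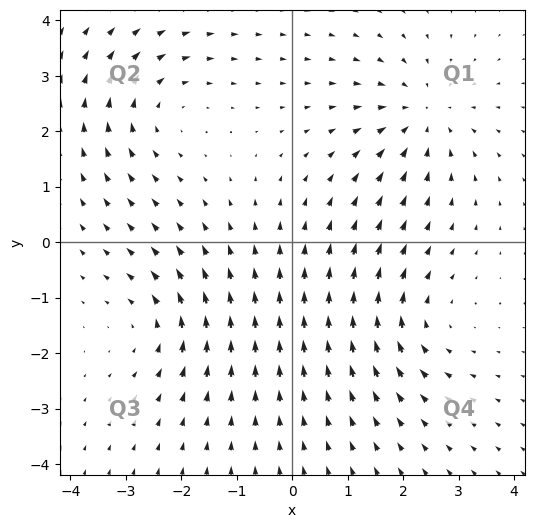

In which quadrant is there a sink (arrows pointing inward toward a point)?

The sink sits at approximately (2.3, 2.3), which lies in quadrant Q1. The divergence there is about -4, negative as expected for a sink.

Q1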